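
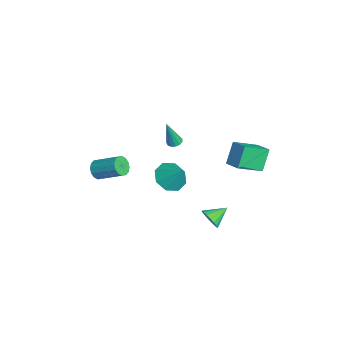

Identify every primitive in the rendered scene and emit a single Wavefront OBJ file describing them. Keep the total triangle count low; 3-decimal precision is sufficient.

v -2.025 -4.02 -1.596
v -1.694 -3.837 -2.185
v -0.845 -2.497 -1.294
v -1.175 -2.68 -0.704
v -2 -3.643 -2.185
v -1.151 -2.303 -1.294
v -2.313 -3.55 -2.027
v -1.463 -2.21 -1.136
v -2.548 -3.583 -1.754
v -1.699 -2.243 -0.862
v -2.643 -3.733 -1.438
v -1.794 -2.393 -0.546
v -2.573 -3.96 -1.164
v -1.723 -2.62 -0.273
v -2.355 -4.203 -1.006
v -1.506 -2.863 -0.115
v -2.049 -4.397 -1.006
v -1.2 -3.057 -0.115
v -1.737 -4.49 -1.164
v -0.887 -3.15 -0.273
v -1.501 -4.457 -1.438
v -0.652 -3.117 -0.546
v -1.406 -4.307 -1.754
v -0.557 -2.967 -0.862
v -1.477 -4.08 -2.027
v -0.627 -2.74 -1.136
v -1.838 0.255 -2.608
v -1.096 0.615 -3.321
v -1.022 0.865 -1.452
v -1.704 1.17 -3.185
v -2.39 1.189 -2.711
v -2.753 0.661 -2.176
v -2.579 -0.105 -1.895
v -1.972 -0.66 -2.031
v -1.285 -0.679 -2.505
v -0.923 -0.15 -3.039
v -3.818 0.77 -0.996
v -3.407 0.515 -1.123
v -3.562 0.25 0.876
v -3.323 0.776 -1.062
v -3.395 1.036 -0.98
v -3.602 1.211 -0.903
v -3.877 1.246 -0.856
v -4.134 1.13 -0.853
v -4.29 0.9 -0.896
v -4.297 0.628 -0.97
v -4.151 0.402 -1.053
v -3.9 0.292 -1.118
v -3.623 0.334 -1.144
v 1.844 4.709 2.77
v 2.321 3.213 3.587
v 2.814 5.193 3.09
v 3.29 3.697 3.908
v 2.51 4.223 1.492
v 2.986 2.727 2.31
v 3.479 4.707 1.813
v 3.956 3.211 2.63
v 1.528 2.072 -3.884
v 2.075 2.027 -3.358
v 1.092 3.168 -3.336
v 2.221 2.208 -3.603
v 2.23 2.362 -3.904
v 2.1 2.459 -4.201
v 1.857 2.479 -4.435
v 1.548 2.418 -4.56
v 1.236 2.289 -4.551
v 0.981 2.117 -4.41
v 0.835 1.936 -4.164
v 0.826 1.782 -3.863
v 0.956 1.686 -3.566
v 1.2 1.666 -3.332
v 1.508 1.726 -3.207
v 1.821 1.855 -3.217
f 2 1 5
f 2 5 3
f 3 5 6
f 3 6 4
f 5 1 7
f 5 7 6
f 6 7 8
f 6 8 4
f 7 1 9
f 7 9 8
f 8 9 10
f 8 10 4
f 9 1 11
f 9 11 10
f 10 11 12
f 10 12 4
f 11 1 13
f 11 13 12
f 12 13 14
f 12 14 4
f 13 1 15
f 13 15 14
f 14 15 16
f 14 16 4
f 15 1 17
f 15 17 16
f 16 17 18
f 16 18 4
f 17 1 19
f 17 19 18
f 18 19 20
f 18 20 4
f 19 1 21
f 19 21 20
f 20 21 22
f 20 22 4
f 21 1 23
f 21 23 22
f 22 23 24
f 22 24 4
f 23 1 25
f 23 25 24
f 24 25 26
f 24 26 4
f 25 1 2
f 25 2 26
f 26 2 3
f 26 3 4
f 28 27 30
f 28 30 29
f 30 27 31
f 30 31 29
f 31 27 32
f 31 32 29
f 32 27 33
f 32 33 29
f 33 27 34
f 33 34 29
f 34 27 35
f 34 35 29
f 35 27 36
f 35 36 29
f 36 27 28
f 36 28 29
f 38 37 40
f 38 40 39
f 40 37 41
f 40 41 39
f 41 37 42
f 41 42 39
f 42 37 43
f 42 43 39
f 43 37 44
f 43 44 39
f 44 37 45
f 44 45 39
f 45 37 46
f 45 46 39
f 46 37 47
f 46 47 39
f 47 37 48
f 47 48 39
f 48 37 49
f 48 49 39
f 49 37 38
f 49 38 39
f 51 53 50
f 54 51 50
f 50 53 52
f 52 54 50
f 51 57 53
f 55 51 54
f 55 57 51
f 53 57 52
f 56 54 52
f 52 57 56
f 56 55 54
f 57 55 56
f 59 58 61
f 59 61 60
f 61 58 62
f 61 62 60
f 62 58 63
f 62 63 60
f 63 58 64
f 63 64 60
f 64 58 65
f 64 65 60
f 65 58 66
f 65 66 60
f 66 58 67
f 66 67 60
f 67 58 68
f 67 68 60
f 68 58 69
f 68 69 60
f 69 58 70
f 69 70 60
f 70 58 71
f 70 71 60
f 71 58 72
f 71 72 60
f 72 58 73
f 72 73 60
f 73 58 59
f 73 59 60



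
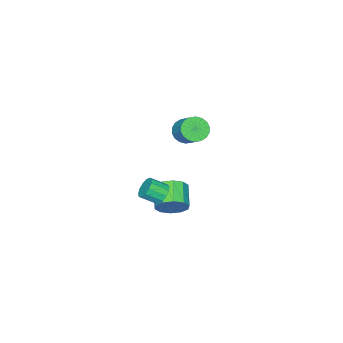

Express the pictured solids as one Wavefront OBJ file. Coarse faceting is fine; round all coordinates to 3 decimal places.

v 1.362 -1.935 3.336
v 2.168 -2.111 3.096
v 2.705 -1.001 4.084
v 1.898 -0.825 4.324
v 2.063 -1.839 2.848
v 2.6 -0.73 3.836
v 1.819 -1.586 2.696
v 2.356 -0.477 3.685
v 1.484 -1.402 2.672
v 2.021 -0.293 3.66
v 1.125 -1.324 2.778
v 1.662 -0.214 3.767
v 0.813 -1.366 2.996
v 1.35 -0.257 3.984
v 0.609 -1.522 3.28
v 1.146 -0.412 4.269
v 0.555 -1.759 3.576
v 1.092 -0.649 4.564
v 0.66 -2.03 3.824
v 1.197 -0.921 4.812
v 0.904 -2.283 3.975
v 1.441 -1.174 4.964
v 1.239 -2.467 4
v 1.776 -1.358 4.988
v 1.598 -2.546 3.893
v 2.135 -1.436 4.882
v 1.91 -2.503 3.676
v 2.447 -1.394 4.664
v 2.114 -2.348 3.391
v 2.651 -1.238 4.38
v 2.377 -2.84 -2.037
v 2.849 -2.901 -2.604
v 3.515 -3.641 -1.969
v 3.043 -3.58 -1.403
v 2.984 -2.581 -2.372
v 3.65 -3.321 -1.738
v 2.926 -2.344 -2.034
v 3.592 -3.084 -1.4
v 2.694 -2.264 -1.697
v 3.36 -3.004 -1.063
v 2.361 -2.367 -1.468
v 3.027 -3.107 -0.834
v 2.033 -2.62 -1.42
v 2.699 -3.36 -0.786
v 1.815 -2.943 -1.567
v 2.481 -3.683 -0.933
v 1.775 -3.234 -1.864
v 2.441 -3.973 -1.23
v 1.926 -3.399 -2.215
v 2.592 -4.139 -1.581
v 2.221 -3.387 -2.51
v 2.886 -4.127 -1.876
v 2.565 -3.201 -2.655
v 3.23 -3.941 -2.021
v 1.599 -2.778 -3.659
v 2.255 -2.898 -2.874
v 1.198 -3.862 -2.137
v 0.541 -3.742 -2.921
v 1.886 -2.395 -2.746
v 0.828 -3.36 -2.009
v 1.407 -2.039 -2.967
v 0.349 -3.003 -2.23
v 1.001 -1.965 -3.452
v -0.056 -2.929 -2.715
v 0.824 -2.201 -4.016
v -0.234 -3.165 -3.279
v 0.942 -2.658 -4.443
v -0.115 -3.622 -3.706
v 1.312 -3.16 -4.571
v 0.254 -4.125 -3.834
v 1.791 -3.517 -4.35
v 0.733 -4.481 -3.613
v 2.196 -3.591 -3.865
v 1.139 -4.555 -3.128
v 2.374 -3.355 -3.301
v 1.316 -4.319 -2.564
f 2 1 5
f 2 5 3
f 3 5 6
f 3 6 4
f 5 1 7
f 5 7 6
f 6 7 8
f 6 8 4
f 7 1 9
f 7 9 8
f 8 9 10
f 8 10 4
f 9 1 11
f 9 11 10
f 10 11 12
f 10 12 4
f 11 1 13
f 11 13 12
f 12 13 14
f 12 14 4
f 13 1 15
f 13 15 14
f 14 15 16
f 14 16 4
f 15 1 17
f 15 17 16
f 16 17 18
f 16 18 4
f 17 1 19
f 17 19 18
f 18 19 20
f 18 20 4
f 19 1 21
f 19 21 20
f 20 21 22
f 20 22 4
f 21 1 23
f 21 23 22
f 22 23 24
f 22 24 4
f 23 1 25
f 23 25 24
f 24 25 26
f 24 26 4
f 25 1 27
f 25 27 26
f 26 27 28
f 26 28 4
f 27 1 29
f 27 29 28
f 28 29 30
f 28 30 4
f 29 1 2
f 29 2 30
f 30 2 3
f 30 3 4
f 32 31 35
f 32 35 33
f 33 35 36
f 33 36 34
f 35 31 37
f 35 37 36
f 36 37 38
f 36 38 34
f 37 31 39
f 37 39 38
f 38 39 40
f 38 40 34
f 39 31 41
f 39 41 40
f 40 41 42
f 40 42 34
f 41 31 43
f 41 43 42
f 42 43 44
f 42 44 34
f 43 31 45
f 43 45 44
f 44 45 46
f 44 46 34
f 45 31 47
f 45 47 46
f 46 47 48
f 46 48 34
f 47 31 49
f 47 49 48
f 48 49 50
f 48 50 34
f 49 31 51
f 49 51 50
f 50 51 52
f 50 52 34
f 51 31 53
f 51 53 52
f 52 53 54
f 52 54 34
f 53 31 32
f 53 32 54
f 54 32 33
f 54 33 34
f 56 55 59
f 56 59 57
f 57 59 60
f 57 60 58
f 59 55 61
f 59 61 60
f 60 61 62
f 60 62 58
f 61 55 63
f 61 63 62
f 62 63 64
f 62 64 58
f 63 55 65
f 63 65 64
f 64 65 66
f 64 66 58
f 65 55 67
f 65 67 66
f 66 67 68
f 66 68 58
f 67 55 69
f 67 69 68
f 68 69 70
f 68 70 58
f 69 55 71
f 69 71 70
f 70 71 72
f 70 72 58
f 71 55 73
f 71 73 72
f 72 73 74
f 72 74 58
f 73 55 75
f 73 75 74
f 74 75 76
f 74 76 58
f 75 55 56
f 75 56 76
f 76 56 57
f 76 57 58



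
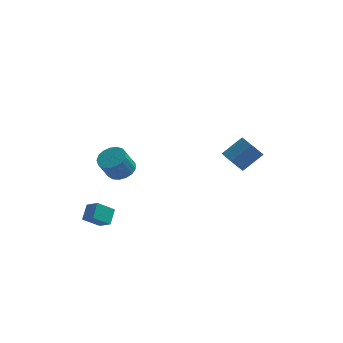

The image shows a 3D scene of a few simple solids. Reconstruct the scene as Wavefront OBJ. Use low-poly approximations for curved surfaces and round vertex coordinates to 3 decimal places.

v 3.228 2.783 -0.69
v 3.809 2.333 -1.03
v 4.834 2.946 -0.09
v 4.252 3.397 0.25
v 3.764 2.817 -1.296
v 4.789 3.43 -0.356
v 3.468 3.285 -1.279
v 4.493 3.898 -0.339
v 3.059 3.518 -0.986
v 4.084 4.132 -0.046
v 2.73 3.408 -0.555
v 3.755 4.021 0.385
v 2.633 3.005 -0.187
v 3.658 3.618 0.754
v 2.815 2.499 -0.054
v 3.839 3.112 0.886
v 3.189 2.125 -0.219
v 4.214 2.739 0.721
v 3.582 2.06 -0.605
v 4.607 2.673 0.336
v -3.786 -3.98 -1.181
v -3.173 -4.44 -0.709
v -3.661 -3.208 -0.59
v -3.048 -3.668 -0.119
v -2.972 -3.592 -1.861
v -2.359 -4.052 -1.39
v -2.847 -2.82 -1.271
v -2.234 -3.28 -0.799
v -2.028 -2.191 1.514
v -1.515 -1.718 1.906
v -1.94 -2.196 3.038
v -2.452 -2.669 2.646
v -1.832 -1.505 1.877
v -2.257 -1.983 3.009
v -2.194 -1.45 1.765
v -2.618 -1.928 2.897
v -2.518 -1.564 1.595
v -2.942 -2.042 2.727
v -2.729 -1.822 1.407
v -3.154 -2.3 2.539
v -2.78 -2.164 1.243
v -3.205 -2.642 2.375
v -2.659 -2.513 1.142
v -3.083 -2.991 2.274
v -2.393 -2.787 1.125
v -2.817 -3.266 2.257
v -2.043 -2.926 1.198
v -2.467 -3.404 2.33
v -1.69 -2.896 1.343
v -2.114 -3.374 2.475
v -1.414 -2.704 1.527
v -1.839 -3.182 2.659
v -1.279 -2.395 1.709
v -1.704 -2.873 2.841
v -1.316 -2.039 1.845
v -1.74 -2.517 2.977
f 2 1 5
f 2 5 3
f 3 5 6
f 3 6 4
f 5 1 7
f 5 7 6
f 6 7 8
f 6 8 4
f 7 1 9
f 7 9 8
f 8 9 10
f 8 10 4
f 9 1 11
f 9 11 10
f 10 11 12
f 10 12 4
f 11 1 13
f 11 13 12
f 12 13 14
f 12 14 4
f 13 1 15
f 13 15 14
f 14 15 16
f 14 16 4
f 15 1 17
f 15 17 16
f 16 17 18
f 16 18 4
f 17 1 19
f 17 19 18
f 18 19 20
f 18 20 4
f 19 1 2
f 19 2 20
f 20 2 3
f 20 3 4
f 22 24 21
f 25 22 21
f 21 24 23
f 23 25 21
f 22 28 24
f 26 22 25
f 26 28 22
f 24 28 23
f 27 25 23
f 23 28 27
f 27 26 25
f 28 26 27
f 30 29 33
f 30 33 31
f 31 33 34
f 31 34 32
f 33 29 35
f 33 35 34
f 34 35 36
f 34 36 32
f 35 29 37
f 35 37 36
f 36 37 38
f 36 38 32
f 37 29 39
f 37 39 38
f 38 39 40
f 38 40 32
f 39 29 41
f 39 41 40
f 40 41 42
f 40 42 32
f 41 29 43
f 41 43 42
f 42 43 44
f 42 44 32
f 43 29 45
f 43 45 44
f 44 45 46
f 44 46 32
f 45 29 47
f 45 47 46
f 46 47 48
f 46 48 32
f 47 29 49
f 47 49 48
f 48 49 50
f 48 50 32
f 49 29 51
f 49 51 50
f 50 51 52
f 50 52 32
f 51 29 53
f 51 53 52
f 52 53 54
f 52 54 32
f 53 29 55
f 53 55 54
f 54 55 56
f 54 56 32
f 55 29 30
f 55 30 56
f 56 30 31
f 56 31 32



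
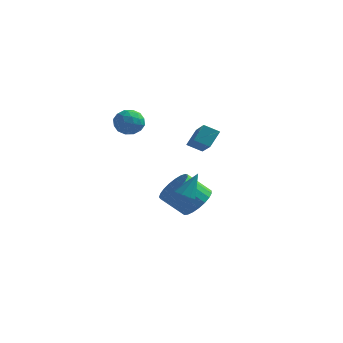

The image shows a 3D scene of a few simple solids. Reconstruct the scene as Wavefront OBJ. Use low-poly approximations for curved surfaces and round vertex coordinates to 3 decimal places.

v 2.643 -2.179 1.35
v 1.931 -2.488 1.765
v 2.82 -1.501 2.159
v 2.108 -1.81 2.574
v 3.732 -3.51 2.226
v 3.02 -3.819 2.641
v 3.909 -2.832 3.035
v 3.197 -3.141 3.45
v -0.056 2.545 -4.169
v 0.521 1.633 -4.134
v -0.547 1.002 -2.957
v -1.124 1.915 -2.991
v 0.721 1.882 -3.819
v -0.347 1.251 -2.642
v 0.787 2.246 -3.564
v -0.281 1.615 -2.387
v 0.707 2.662 -3.414
v -0.36 2.031 -2.236
v 0.496 3.057 -3.394
v -0.572 2.426 -2.217
v 0.188 3.364 -3.508
v -0.879 2.733 -2.331
v -0.161 3.53 -3.737
v -1.229 2.899 -2.559
v -0.492 3.525 -4.04
v -1.56 2.894 -2.862
v -0.748 3.351 -4.365
v -1.816 2.72 -3.188
v -0.884 3.037 -4.657
v -1.952 2.407 -3.479
v -0.877 2.639 -4.864
v -1.945 2.008 -3.686
v -0.728 2.224 -4.95
v -1.796 1.594 -3.773
v -0.463 1.865 -4.902
v -1.531 1.235 -3.725
v -0.127 1.624 -4.727
v -1.195 0.993 -3.55
v 0.221 1.542 -4.455
v -0.847 0.911 -3.278
v 0.371 0.271 -2.798
v 0.697 0.707 -3.115
v 0.809 0.929 -1.442
v 0.241 0.841 -3.033
v -0.138 0.641 -2.813
v -0.22 0.224 -2.585
v 0.045 -0.165 -2.481
v 0.501 -0.299 -2.563
v 0.881 -0.099 -2.783
v 0.962 0.318 -3.011
v -3.562 0.516 1.37
v -3.188 1.069 1.932
v -2.492 -0.389 1.548
v -2.118 0.164 2.11
v -2.857 -0.246 2.327
v -3.518 0.313 2.218
v -2.162 0.367 1.262
v -2.823 0.926 1.153
v -2.323 0.977 1.866
v -2.752 0.598 2.524
v -2.928 0.082 0.956
v -3.357 -0.297 1.614
v -3.469 0.872 1.636
v -2.211 -0.192 1.844
v -2.645 -0.433 1.972
v -2.426 -0.108 2.303
v -3.663 0.427 1.804
v -3.443 0.752 2.134
v -3.248 -0.02 2.366
v -2.237 -0.072 1.346
v -2.017 0.253 1.676
v -3.254 0.788 1.177
v -3.035 1.113 1.508
v -2.432 0.7 1.114
v -2.74 1.143 1.927
v -2.112 0.611 2.031
v -2.137 0.73 1.533
v -2.526 1.059 1.469
v -2.993 0.92 2.314
v -2.364 0.388 2.418
v -2.798 0.147 2.546
v -3.187 0.476 2.482
v -2.484 0.866 2.275
v -3.316 0.292 1.062
v -2.687 -0.24 1.166
v -2.493 0.204 0.998
v -2.882 0.533 0.934
v -3.568 0.069 1.449
v -2.94 -0.463 1.553
v -3.154 -0.379 2.011
v -3.543 -0.05 1.947
v -3.196 -0.186 1.205
f 2 4 1
f 5 2 1
f 1 4 3
f 3 5 1
f 2 8 4
f 6 2 5
f 6 8 2
f 4 8 3
f 7 5 3
f 3 8 7
f 7 6 5
f 8 6 7
f 10 9 13
f 10 13 11
f 11 13 14
f 11 14 12
f 13 9 15
f 13 15 14
f 14 15 16
f 14 16 12
f 15 9 17
f 15 17 16
f 16 17 18
f 16 18 12
f 17 9 19
f 17 19 18
f 18 19 20
f 18 20 12
f 19 9 21
f 19 21 20
f 20 21 22
f 20 22 12
f 21 9 23
f 21 23 22
f 22 23 24
f 22 24 12
f 23 9 25
f 23 25 24
f 24 25 26
f 24 26 12
f 25 9 27
f 25 27 26
f 26 27 28
f 26 28 12
f 27 9 29
f 27 29 28
f 28 29 30
f 28 30 12
f 29 9 31
f 29 31 30
f 30 31 32
f 30 32 12
f 31 9 33
f 31 33 32
f 32 33 34
f 32 34 12
f 33 9 35
f 33 35 34
f 34 35 36
f 34 36 12
f 35 9 37
f 35 37 36
f 36 37 38
f 36 38 12
f 37 9 39
f 37 39 38
f 38 39 40
f 38 40 12
f 39 9 10
f 39 10 40
f 40 10 11
f 40 11 12
f 42 41 44
f 42 44 43
f 44 41 45
f 44 45 43
f 45 41 46
f 45 46 43
f 46 41 47
f 46 47 43
f 47 41 48
f 47 48 43
f 48 41 49
f 48 49 43
f 49 41 50
f 49 50 43
f 50 41 42
f 50 42 43
f 51 88 67
f 88 62 91
f 67 91 56
f 88 91 67
f 51 67 63
f 67 56 68
f 63 68 52
f 67 68 63
f 51 63 72
f 63 52 73
f 72 73 58
f 63 73 72
f 51 72 84
f 72 58 87
f 84 87 61
f 72 87 84
f 51 84 88
f 84 61 92
f 88 92 62
f 84 92 88
f 52 68 79
f 68 56 82
f 79 82 60
f 68 82 79
f 56 91 69
f 91 62 90
f 69 90 55
f 91 90 69
f 62 92 89
f 92 61 85
f 89 85 53
f 92 85 89
f 61 87 86
f 87 58 74
f 86 74 57
f 87 74 86
f 58 73 78
f 73 52 75
f 78 75 59
f 73 75 78
f 54 80 66
f 80 60 81
f 66 81 55
f 80 81 66
f 54 66 64
f 66 55 65
f 64 65 53
f 66 65 64
f 54 64 71
f 64 53 70
f 71 70 57
f 64 70 71
f 54 71 76
f 71 57 77
f 76 77 59
f 71 77 76
f 54 76 80
f 76 59 83
f 80 83 60
f 76 83 80
f 55 81 69
f 81 60 82
f 69 82 56
f 81 82 69
f 53 65 89
f 65 55 90
f 89 90 62
f 65 90 89
f 57 70 86
f 70 53 85
f 86 85 61
f 70 85 86
f 59 77 78
f 77 57 74
f 78 74 58
f 77 74 78
f 60 83 79
f 83 59 75
f 79 75 52
f 83 75 79



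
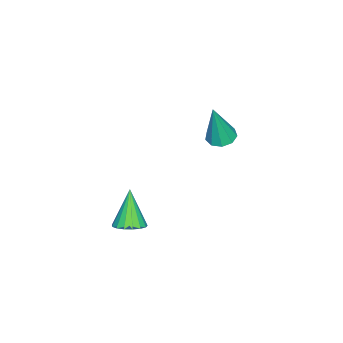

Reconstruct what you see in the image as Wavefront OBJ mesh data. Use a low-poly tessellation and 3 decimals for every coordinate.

v 3.896 -1.717 -1.992
v 4.409 -1.954 -1.764
v 3.184 -2.023 -0.708
v 4.423 -1.672 -1.69
v 4.316 -1.4 -1.684
v 4.113 -1.201 -1.749
v 3.86 -1.12 -1.87
v 3.615 -1.176 -2.019
v 3.434 -1.356 -2.162
v 3.359 -1.618 -2.266
v 3.407 -1.903 -2.307
v 3.567 -2.145 -2.276
v 3.802 -2.29 -2.181
v 4.059 -2.303 -2.042
v 4.278 -2.181 -1.891
v -0.795 -0.335 -0.439
v -0.249 -0.476 -0.576
v -0.405 -0.505 1.299
v -0.28 -0.083 -0.53
v -0.552 0.192 -0.442
v -0.938 0.221 -0.353
v -1.256 -0.01 -0.304
v -1.359 -0.393 -0.319
v -1.198 -0.749 -0.39
v -0.848 -0.91 -0.484
v -0.473 -0.802 -0.557
f 2 1 4
f 2 4 3
f 4 1 5
f 4 5 3
f 5 1 6
f 5 6 3
f 6 1 7
f 6 7 3
f 7 1 8
f 7 8 3
f 8 1 9
f 8 9 3
f 9 1 10
f 9 10 3
f 10 1 11
f 10 11 3
f 11 1 12
f 11 12 3
f 12 1 13
f 12 13 3
f 13 1 14
f 13 14 3
f 14 1 15
f 14 15 3
f 15 1 2
f 15 2 3
f 17 16 19
f 17 19 18
f 19 16 20
f 19 20 18
f 20 16 21
f 20 21 18
f 21 16 22
f 21 22 18
f 22 16 23
f 22 23 18
f 23 16 24
f 23 24 18
f 24 16 25
f 24 25 18
f 25 16 26
f 25 26 18
f 26 16 17
f 26 17 18



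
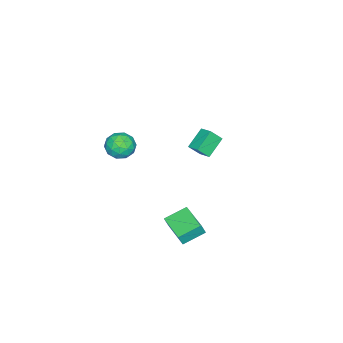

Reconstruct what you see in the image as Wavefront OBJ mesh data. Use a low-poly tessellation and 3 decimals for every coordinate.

v 0.368 2.928 -4.5
v 0.631 2.805 -3.754
v -0.671 3.708 -4.005
v -0.407 3.585 -3.259
v 1.367 4.335 -4.621
v 1.631 4.212 -3.875
v 0.329 5.115 -4.126
v 0.592 4.992 -3.38
v -4.466 2.958 -0.632
v -4.111 3.706 -0.306
v -3.356 2.772 -1.413
v -3.001 3.52 -1.086
v -4.059 2.46 0.066
v -3.704 3.208 0.393
v -2.949 2.274 -0.714
v -2.594 3.022 -0.388
v 2.004 1.895 3.278
v 2.749 2.307 3.296
v 2.671 0.693 3.184
v 3.416 1.105 3.202
v 2.926 1.081 3.898
v 2.514 1.824 3.956
v 2.906 1.176 2.524
v 2.494 1.919 2.582
v 3.307 1.863 2.83
v 3.319 1.804 3.679
v 2.101 1.196 2.801
v 2.113 1.137 3.65
v 2.318 2.207 3.295
v 3.102 0.793 3.185
v 2.814 0.779 3.594
v 3.252 1.021 3.605
v 2.18 1.922 3.683
v 2.618 2.165 3.694
v 2.722 1.444 4.048
v 2.802 0.835 2.786
v 3.24 1.078 2.797
v 2.168 1.979 2.875
v 2.606 2.221 2.886
v 2.698 1.556 2.432
v 3.084 2.188 3.032
v 3.476 1.481 2.977
v 3.176 1.523 2.578
v 2.934 1.96 2.612
v 3.091 2.153 3.531
v 3.483 1.446 3.476
v 3.195 1.432 3.885
v 2.953 1.869 3.919
v 3.419 1.892 3.257
v 1.937 1.554 3.004
v 2.329 0.847 2.949
v 2.467 1.131 2.561
v 2.225 1.568 2.595
v 1.944 1.519 3.503
v 2.336 0.812 3.448
v 2.486 1.04 3.868
v 2.244 1.477 3.902
v 2.001 1.108 3.223
f 2 4 1
f 5 2 1
f 1 4 3
f 3 5 1
f 2 8 4
f 6 2 5
f 6 8 2
f 4 8 3
f 7 5 3
f 3 8 7
f 7 6 5
f 8 6 7
f 10 12 9
f 13 10 9
f 9 12 11
f 11 13 9
f 10 16 12
f 14 10 13
f 14 16 10
f 12 16 11
f 15 13 11
f 11 16 15
f 15 14 13
f 16 14 15
f 17 54 33
f 54 28 57
f 33 57 22
f 54 57 33
f 17 33 29
f 33 22 34
f 29 34 18
f 33 34 29
f 17 29 38
f 29 18 39
f 38 39 24
f 29 39 38
f 17 38 50
f 38 24 53
f 50 53 27
f 38 53 50
f 17 50 54
f 50 27 58
f 54 58 28
f 50 58 54
f 18 34 45
f 34 22 48
f 45 48 26
f 34 48 45
f 22 57 35
f 57 28 56
f 35 56 21
f 57 56 35
f 28 58 55
f 58 27 51
f 55 51 19
f 58 51 55
f 27 53 52
f 53 24 40
f 52 40 23
f 53 40 52
f 24 39 44
f 39 18 41
f 44 41 25
f 39 41 44
f 20 46 32
f 46 26 47
f 32 47 21
f 46 47 32
f 20 32 30
f 32 21 31
f 30 31 19
f 32 31 30
f 20 30 37
f 30 19 36
f 37 36 23
f 30 36 37
f 20 37 42
f 37 23 43
f 42 43 25
f 37 43 42
f 20 42 46
f 42 25 49
f 46 49 26
f 42 49 46
f 21 47 35
f 47 26 48
f 35 48 22
f 47 48 35
f 19 31 55
f 31 21 56
f 55 56 28
f 31 56 55
f 23 36 52
f 36 19 51
f 52 51 27
f 36 51 52
f 25 43 44
f 43 23 40
f 44 40 24
f 43 40 44
f 26 49 45
f 49 25 41
f 45 41 18
f 49 41 45



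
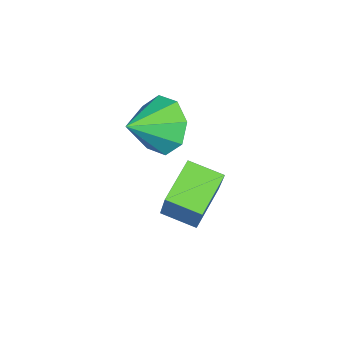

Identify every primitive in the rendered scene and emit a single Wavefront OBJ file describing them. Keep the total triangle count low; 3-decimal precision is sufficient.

v -2.055 -3.006 -0.244
v -1.427 -2.662 -0.971
v -0.985 -3.674 0.364
v -1.472 -2.178 -0.361
v -1.858 -2.178 0.318
v -2.359 -2.664 0.667
v -2.683 -3.35 0.483
v -2.638 -3.835 -0.128
v -2.252 -3.834 -0.806
v -1.75 -3.349 -1.155
v -1.485 -1.735 -4.093
v -1.465 -2.848 -3.767
v -2.84 -1.563 -3.426
v -2.82 -2.676 -3.099
v -0.66 -1.264 -2.541
v -0.64 -2.377 -2.214
v -2.015 -1.092 -1.873
v -1.995 -2.205 -1.547
f 2 1 4
f 2 4 3
f 4 1 5
f 4 5 3
f 5 1 6
f 5 6 3
f 6 1 7
f 6 7 3
f 7 1 8
f 7 8 3
f 8 1 9
f 8 9 3
f 9 1 10
f 9 10 3
f 10 1 2
f 10 2 3
f 12 14 11
f 15 12 11
f 11 14 13
f 13 15 11
f 12 18 14
f 16 12 15
f 16 18 12
f 14 18 13
f 17 15 13
f 13 18 17
f 17 16 15
f 18 16 17



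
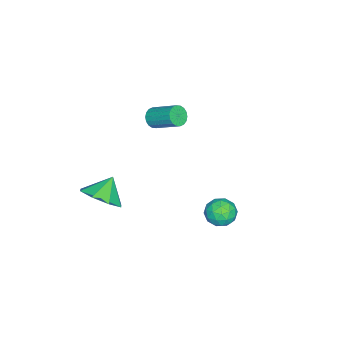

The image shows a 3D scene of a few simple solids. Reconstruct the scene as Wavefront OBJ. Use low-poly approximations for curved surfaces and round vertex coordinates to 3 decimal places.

v 2.492 -2.548 1.57
v 3.281 -2.627 2.333
v 1.648 -2.292 2.47
v 3.199 -1.844 2.034
v 2.703 -1.473 1.463
v 2.084 -1.732 0.955
v 1.703 -2.468 0.808
v 1.785 -3.251 1.106
v 2.281 -3.622 1.677
v 2.901 -3.363 2.185
v -2.615 -1.97 3.236
v -2.13 -1.887 2.929
v -1.819 -0.567 3.778
v -2.305 -0.65 4.084
v -2.307 -1.758 2.793
v -1.996 -0.438 3.641
v -2.545 -1.671 2.744
v -2.234 -0.35 3.593
v -2.797 -1.643 2.793
v -2.486 -0.322 3.641
v -3.013 -1.68 2.929
v -2.702 -0.359 3.778
v -3.15 -1.774 3.126
v -2.839 -0.454 3.975
v -3.181 -1.907 3.345
v -2.871 -0.587 4.194
v -3.101 -2.053 3.542
v -2.79 -0.733 4.391
v -2.924 -2.182 3.679
v -2.613 -0.862 4.527
v -2.686 -2.27 3.727
v -2.375 -0.949 4.576
v -2.434 -2.298 3.679
v -2.123 -0.977 4.527
v -2.218 -2.261 3.542
v -1.907 -0.94 4.391
v -2.081 -2.166 3.345
v -1.77 -0.846 4.194
v -2.049 -2.033 3.126
v -1.739 -0.713 3.975
v 2.609 3.877 3.223
v 3.11 3.845 2.629
v 2.35 2.655 3.071
v 2.851 2.623 2.477
v 3.113 2.724 3.202
v 3.274 3.48 3.296
v 2.186 3.02 2.404
v 2.347 3.776 2.498
v 2.849 3.316 2.123
v 3.422 3.132 2.616
v 2.038 3.368 3.084
v 2.611 3.184 3.577
v 2.882 3.969 2.94
v 2.578 2.531 2.76
v 2.732 2.591 3.187
v 3.027 2.572 2.837
v 2.979 3.754 3.332
v 3.273 3.735 2.983
v 3.275 3.076 3.319
v 2.187 2.765 2.717
v 2.481 2.746 2.368
v 2.433 3.928 2.863
v 2.728 3.909 2.513
v 2.185 3.424 2.381
v 3.024 3.638 2.293
v 2.871 2.92 2.203
v 2.48 3.154 2.16
v 2.575 3.598 2.216
v 3.36 3.531 2.583
v 3.208 2.812 2.493
v 3.362 2.872 2.919
v 3.456 3.316 2.975
v 3.207 3.219 2.285
v 2.252 3.688 3.207
v 2.1 2.969 3.117
v 2.004 3.184 2.725
v 2.098 3.628 2.781
v 2.589 3.58 3.497
v 2.436 2.862 3.407
v 2.885 2.902 3.484
v 2.98 3.346 3.54
v 2.253 3.281 3.415
f 2 1 4
f 2 4 3
f 4 1 5
f 4 5 3
f 5 1 6
f 5 6 3
f 6 1 7
f 6 7 3
f 7 1 8
f 7 8 3
f 8 1 9
f 8 9 3
f 9 1 10
f 9 10 3
f 10 1 2
f 10 2 3
f 12 11 15
f 12 15 13
f 13 15 16
f 13 16 14
f 15 11 17
f 15 17 16
f 16 17 18
f 16 18 14
f 17 11 19
f 17 19 18
f 18 19 20
f 18 20 14
f 19 11 21
f 19 21 20
f 20 21 22
f 20 22 14
f 21 11 23
f 21 23 22
f 22 23 24
f 22 24 14
f 23 11 25
f 23 25 24
f 24 25 26
f 24 26 14
f 25 11 27
f 25 27 26
f 26 27 28
f 26 28 14
f 27 11 29
f 27 29 28
f 28 29 30
f 28 30 14
f 29 11 31
f 29 31 30
f 30 31 32
f 30 32 14
f 31 11 33
f 31 33 32
f 32 33 34
f 32 34 14
f 33 11 35
f 33 35 34
f 34 35 36
f 34 36 14
f 35 11 37
f 35 37 36
f 36 37 38
f 36 38 14
f 37 11 39
f 37 39 38
f 38 39 40
f 38 40 14
f 39 11 12
f 39 12 40
f 40 12 13
f 40 13 14
f 41 78 57
f 78 52 81
f 57 81 46
f 78 81 57
f 41 57 53
f 57 46 58
f 53 58 42
f 57 58 53
f 41 53 62
f 53 42 63
f 62 63 48
f 53 63 62
f 41 62 74
f 62 48 77
f 74 77 51
f 62 77 74
f 41 74 78
f 74 51 82
f 78 82 52
f 74 82 78
f 42 58 69
f 58 46 72
f 69 72 50
f 58 72 69
f 46 81 59
f 81 52 80
f 59 80 45
f 81 80 59
f 52 82 79
f 82 51 75
f 79 75 43
f 82 75 79
f 51 77 76
f 77 48 64
f 76 64 47
f 77 64 76
f 48 63 68
f 63 42 65
f 68 65 49
f 63 65 68
f 44 70 56
f 70 50 71
f 56 71 45
f 70 71 56
f 44 56 54
f 56 45 55
f 54 55 43
f 56 55 54
f 44 54 61
f 54 43 60
f 61 60 47
f 54 60 61
f 44 61 66
f 61 47 67
f 66 67 49
f 61 67 66
f 44 66 70
f 66 49 73
f 70 73 50
f 66 73 70
f 45 71 59
f 71 50 72
f 59 72 46
f 71 72 59
f 43 55 79
f 55 45 80
f 79 80 52
f 55 80 79
f 47 60 76
f 60 43 75
f 76 75 51
f 60 75 76
f 49 67 68
f 67 47 64
f 68 64 48
f 67 64 68
f 50 73 69
f 73 49 65
f 69 65 42
f 73 65 69



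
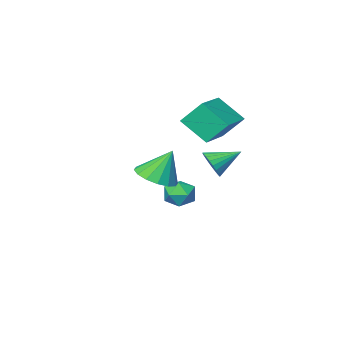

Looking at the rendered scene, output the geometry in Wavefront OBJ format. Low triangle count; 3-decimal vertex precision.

v -2.584 -0.124 1.028
v -1.947 -1.186 2.089
v -0.944 1.114 1.283
v -0.308 0.052 2.343
v -1.912 -0.792 -0.043
v -1.276 -1.854 1.017
v -0.273 0.446 0.211
v 0.364 -0.616 1.272
v 3.337 2.297 -0.484
v 3.796 1.533 -0.099
v 2.783 2.683 0.944
v 4.126 1.91 -0.073
v 4.246 2.391 -0.157
v 4.122 2.846 -0.328
v 3.787 3.154 -0.541
v 3.333 3.232 -0.739
v 2.879 3.06 -0.869
v 2.548 2.683 -0.895
v 2.429 2.202 -0.811
v 2.553 1.747 -0.64
v 2.888 1.439 -0.427
v 3.342 1.361 -0.229
v -0.954 -2.059 -3.799
v -0.284 -2.551 -3.82
v -1.736 -3.109 -4.1
v -1.066 -3.601 -4.121
v -1.328 -3.286 -3.398
v -0.844 -2.636 -3.212
v -1.176 -3.024 -4.708
v -0.692 -2.374 -4.522
v -0.422 -3.147 -4.381
v -0.516 -3.309 -3.572
v -1.504 -2.351 -4.348
v -1.598 -2.513 -3.539
v -0.862 -0.08 -1.341
v -0.459 0.394 -0.905
v -2.098 0.36 -0.679
v -0.522 0.568 -1.137
v -0.636 0.643 -1.401
v -0.785 0.608 -1.655
v -0.945 0.468 -1.861
v -1.093 0.245 -1.988
v -1.206 -0.028 -2.017
v -1.266 -0.309 -1.943
v -1.265 -0.555 -1.777
v -1.202 -0.728 -1.545
v -1.088 -0.803 -1.282
v -0.939 -0.768 -1.028
v -0.779 -0.628 -0.822
v -0.631 -0.405 -0.694
v -0.518 -0.132 -0.666
v -0.458 0.148 -0.74
f 2 4 1
f 5 2 1
f 1 4 3
f 3 5 1
f 2 8 4
f 6 2 5
f 6 8 2
f 4 8 3
f 7 5 3
f 3 8 7
f 7 6 5
f 8 6 7
f 10 9 12
f 10 12 11
f 12 9 13
f 12 13 11
f 13 9 14
f 13 14 11
f 14 9 15
f 14 15 11
f 15 9 16
f 15 16 11
f 16 9 17
f 16 17 11
f 17 9 18
f 17 18 11
f 18 9 19
f 18 19 11
f 19 9 20
f 19 20 11
f 20 9 21
f 20 21 11
f 21 9 22
f 21 22 11
f 22 9 10
f 22 10 11
f 23 34 28
f 23 28 24
f 23 24 30
f 23 30 33
f 23 33 34
f 24 28 32
f 28 34 27
f 34 33 25
f 33 30 29
f 30 24 31
f 26 32 27
f 26 27 25
f 26 25 29
f 26 29 31
f 26 31 32
f 27 32 28
f 25 27 34
f 29 25 33
f 31 29 30
f 32 31 24
f 36 35 38
f 36 38 37
f 38 35 39
f 38 39 37
f 39 35 40
f 39 40 37
f 40 35 41
f 40 41 37
f 41 35 42
f 41 42 37
f 42 35 43
f 42 43 37
f 43 35 44
f 43 44 37
f 44 35 45
f 44 45 37
f 45 35 46
f 45 46 37
f 46 35 47
f 46 47 37
f 47 35 48
f 47 48 37
f 48 35 49
f 48 49 37
f 49 35 50
f 49 50 37
f 50 35 51
f 50 51 37
f 51 35 52
f 51 52 37
f 52 35 36
f 52 36 37



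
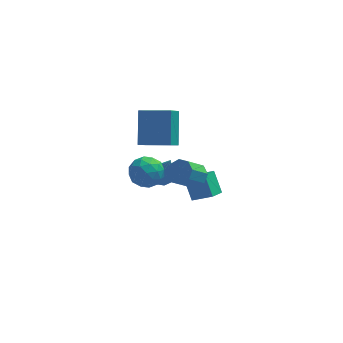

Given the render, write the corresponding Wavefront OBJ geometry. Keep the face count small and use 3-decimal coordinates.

v 1.158 1.239 -0.505
v 1.768 1.37 -0.684
v 1.662 0.901 0.965
v 1.572 1.739 -0.532
v 1.182 1.874 -0.367
v 0.78 1.711 -0.266
v 0.555 1.328 -0.277
v 0.612 0.903 -0.395
v 0.924 0.635 -0.563
v 1.346 0.65 -0.705
v 1.679 0.94 -0.753
v 0.787 -1.487 1.956
v 1.282 -2.007 2.453
v -0.282 -1.633 2.867
v 0.213 -2.153 3.364
v 0.4 -1.302 3.301
v 1.06 -1.212 2.738
v -0.06 -2.428 2.582
v 0.6 -2.338 2.019
v 0.758 -2.588 2.84
v 1.042 -1.893 3.284
v -0.042 -1.747 2.036
v 0.242 -1.052 2.48
v 1.128 -1.734 2.124
v -0.128 -1.906 3.196
v -0.019 -1.406 3.158
v 0.272 -1.711 3.451
v 0.998 -1.267 2.292
v 1.289 -1.573 2.584
v 0.77 -1.159 3.082
v -0.289 -2.067 2.736
v 0.002 -2.373 3.028
v 0.728 -1.929 1.869
v 1.019 -2.234 2.162
v 0.23 -2.481 2.238
v 1.111 -2.381 2.644
v 0.483 -2.467 3.18
v 0.322 -2.629 2.72
v 0.711 -2.576 2.389
v 1.278 -1.973 2.905
v 0.65 -2.058 3.441
v 0.76 -1.558 3.404
v 1.148 -1.506 3.073
v 0.97 -2.314 3.133
v 0.35 -1.582 1.879
v -0.278 -1.667 2.415
v -0.148 -2.134 2.247
v 0.24 -2.082 1.916
v 0.517 -1.173 2.14
v -0.111 -1.259 2.676
v 0.289 -1.064 2.931
v 0.678 -1.011 2.6
v 0.03 -1.326 2.187
v 0.165 3.049 0.196
v 0.232 4.373 1.626
v 0.568 3.853 -0.568
v 0.634 5.177 0.862
v 1.706 2.603 0.538
v 1.772 3.927 1.968
v 2.108 3.407 -0.226
v 2.175 4.731 1.204
v 2.749 0.215 0.383
v 3.325 -0.004 0.714
v 2.588 -0.595 1.607
v 2.011 -0.375 1.277
v 3.157 0.473 0.891
v 2.42 -0.118 1.784
v 2.749 0.799 0.77
v 2.012 0.208 1.663
v 2.341 0.783 0.423
v 1.604 0.193 1.316
v 2.172 0.435 0.053
v 1.435 -0.156 0.946
v 2.34 -0.042 -0.124
v 1.603 -0.633 0.769
v 2.748 -0.368 -0.003
v 2.011 -0.959 0.89
v 3.156 -0.353 0.344
v 2.419 -0.943 1.237
v 2.683 1.704 -2.921
v 2.334 2.453 -1.943
v 3.158 2.374 -3.264
v 2.809 3.122 -2.286
v 3.651 1.338 -2.294
v 3.302 2.086 -1.316
v 4.126 2.007 -2.637
v 3.777 2.756 -1.659
f 2 1 4
f 2 4 3
f 4 1 5
f 4 5 3
f 5 1 6
f 5 6 3
f 6 1 7
f 6 7 3
f 7 1 8
f 7 8 3
f 8 1 9
f 8 9 3
f 9 1 10
f 9 10 3
f 10 1 11
f 10 11 3
f 11 1 2
f 11 2 3
f 12 49 28
f 49 23 52
f 28 52 17
f 49 52 28
f 12 28 24
f 28 17 29
f 24 29 13
f 28 29 24
f 12 24 33
f 24 13 34
f 33 34 19
f 24 34 33
f 12 33 45
f 33 19 48
f 45 48 22
f 33 48 45
f 12 45 49
f 45 22 53
f 49 53 23
f 45 53 49
f 13 29 40
f 29 17 43
f 40 43 21
f 29 43 40
f 17 52 30
f 52 23 51
f 30 51 16
f 52 51 30
f 23 53 50
f 53 22 46
f 50 46 14
f 53 46 50
f 22 48 47
f 48 19 35
f 47 35 18
f 48 35 47
f 19 34 39
f 34 13 36
f 39 36 20
f 34 36 39
f 15 41 27
f 41 21 42
f 27 42 16
f 41 42 27
f 15 27 25
f 27 16 26
f 25 26 14
f 27 26 25
f 15 25 32
f 25 14 31
f 32 31 18
f 25 31 32
f 15 32 37
f 32 18 38
f 37 38 20
f 32 38 37
f 15 37 41
f 37 20 44
f 41 44 21
f 37 44 41
f 16 42 30
f 42 21 43
f 30 43 17
f 42 43 30
f 14 26 50
f 26 16 51
f 50 51 23
f 26 51 50
f 18 31 47
f 31 14 46
f 47 46 22
f 31 46 47
f 20 38 39
f 38 18 35
f 39 35 19
f 38 35 39
f 21 44 40
f 44 20 36
f 40 36 13
f 44 36 40
f 55 57 54
f 58 55 54
f 54 57 56
f 56 58 54
f 55 61 57
f 59 55 58
f 59 61 55
f 57 61 56
f 60 58 56
f 56 61 60
f 60 59 58
f 61 59 60
f 63 62 66
f 63 66 64
f 64 66 67
f 64 67 65
f 66 62 68
f 66 68 67
f 67 68 69
f 67 69 65
f 68 62 70
f 68 70 69
f 69 70 71
f 69 71 65
f 70 62 72
f 70 72 71
f 71 72 73
f 71 73 65
f 72 62 74
f 72 74 73
f 73 74 75
f 73 75 65
f 74 62 76
f 74 76 75
f 75 76 77
f 75 77 65
f 76 62 78
f 76 78 77
f 77 78 79
f 77 79 65
f 78 62 63
f 78 63 79
f 79 63 64
f 79 64 65
f 81 83 80
f 84 81 80
f 80 83 82
f 82 84 80
f 81 87 83
f 85 81 84
f 85 87 81
f 83 87 82
f 86 84 82
f 82 87 86
f 86 85 84
f 87 85 86



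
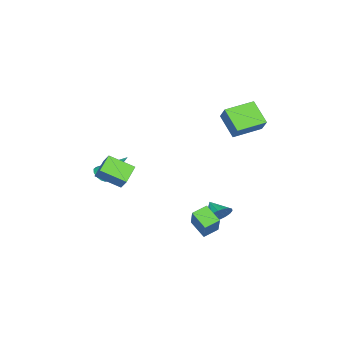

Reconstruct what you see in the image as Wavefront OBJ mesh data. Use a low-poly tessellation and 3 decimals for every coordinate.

v 2.807 -3.212 1.576
v 3.192 -2.808 2.307
v 2.724 -1.804 0.842
v 3.109 -1.4 1.573
v 3.931 -3.4 1.087
v 4.316 -2.996 1.818
v 3.848 -1.992 0.353
v 4.233 -1.588 1.084
v -3.433 1.806 2.079
v -2.82 2.182 3.015
v -4.585 3.215 2.268
v -3.972 3.591 3.203
v -2.468 2.729 1.077
v -1.855 3.105 2.012
v -3.62 4.138 1.265
v -3.007 4.514 2.201
v 1.269 2.748 -2.853
v 1.754 2.794 -2.168
v 0.591 2.092 -2.327
v 1.516 3.079 -2.121
v 1.229 3.297 -2.218
v 0.95 3.407 -2.441
v 0.734 3.387 -2.746
v 0.624 3.24 -3.071
v 0.642 2.995 -3.354
v 0.784 2.702 -3.537
v 1.022 2.418 -3.584
v 1.309 2.199 -3.487
v 1.588 2.089 -3.264
v 1.804 2.11 -2.959
v 1.914 2.257 -2.634
v 1.896 2.501 -2.351
v 3.623 2.431 -3.02
v 2.977 1.591 -2.436
v 3.021 3.085 -2.747
v 2.374 2.245 -2.163
v 4.546 2.695 -1.617
v 3.899 1.855 -1.033
v 3.943 3.349 -1.344
v 3.297 2.509 -0.76
v 0.734 -3.914 -0.895
v 1.097 -4.251 -0.574
v 0.706 -2.446 0.675
v 1.291 -4.052 -0.756
v 1.308 -3.809 -0.983
v 1.144 -3.599 -1.182
v 0.849 -3.49 -1.289
v 0.518 -3.515 -1.272
v 0.256 -3.666 -1.135
v 0.145 -3.896 -0.922
v 0.222 -4.132 -0.701
v 0.461 -4.298 -0.541
v 0.788 -4.343 -0.494
f 2 4 1
f 5 2 1
f 1 4 3
f 3 5 1
f 2 8 4
f 6 2 5
f 6 8 2
f 4 8 3
f 7 5 3
f 3 8 7
f 7 6 5
f 8 6 7
f 10 12 9
f 13 10 9
f 9 12 11
f 11 13 9
f 10 16 12
f 14 10 13
f 14 16 10
f 12 16 11
f 15 13 11
f 11 16 15
f 15 14 13
f 16 14 15
f 18 17 20
f 18 20 19
f 20 17 21
f 20 21 19
f 21 17 22
f 21 22 19
f 22 17 23
f 22 23 19
f 23 17 24
f 23 24 19
f 24 17 25
f 24 25 19
f 25 17 26
f 25 26 19
f 26 17 27
f 26 27 19
f 27 17 28
f 27 28 19
f 28 17 29
f 28 29 19
f 29 17 30
f 29 30 19
f 30 17 31
f 30 31 19
f 31 17 32
f 31 32 19
f 32 17 18
f 32 18 19
f 34 36 33
f 37 34 33
f 33 36 35
f 35 37 33
f 34 40 36
f 38 34 37
f 38 40 34
f 36 40 35
f 39 37 35
f 35 40 39
f 39 38 37
f 40 38 39
f 42 41 44
f 42 44 43
f 44 41 45
f 44 45 43
f 45 41 46
f 45 46 43
f 46 41 47
f 46 47 43
f 47 41 48
f 47 48 43
f 48 41 49
f 48 49 43
f 49 41 50
f 49 50 43
f 50 41 51
f 50 51 43
f 51 41 52
f 51 52 43
f 52 41 53
f 52 53 43
f 53 41 42
f 53 42 43



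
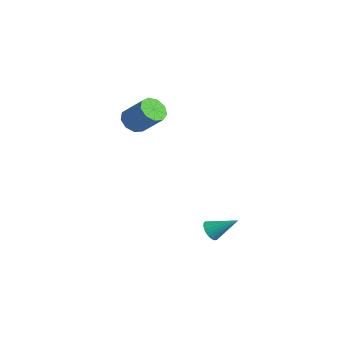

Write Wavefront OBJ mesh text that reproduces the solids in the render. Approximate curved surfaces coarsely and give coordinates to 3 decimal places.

v 0.876 3.282 -4.081
v 1.404 3.245 -4.49
v 1.704 4.458 -3.119
v 1.266 3.435 -4.604
v 1.068 3.602 -4.637
v 0.84 3.721 -4.586
v 0.618 3.772 -4.458
v 0.435 3.749 -4.273
v 0.32 3.655 -4.058
v 0.289 3.505 -3.847
v 0.347 3.32 -3.671
v 0.486 3.129 -3.558
v 0.684 2.962 -3.524
v 0.911 2.844 -3.575
v 1.133 2.792 -3.703
v 1.316 2.815 -3.889
v 1.432 2.909 -4.104
v 1.463 3.06 -4.315
v -3.967 0.932 2.335
v -3.47 1.245 1.707
v -2.316 1.921 2.957
v -2.813 1.608 3.585
v -3.873 1.644 1.863
v -2.719 2.321 3.112
v -4.319 1.71 2.239
v -3.166 2.387 3.489
v -4.601 1.412 2.661
v -3.448 2.088 3.911
v -4.586 0.889 2.93
v -3.433 1.566 4.18
v -4.281 0.386 2.921
v -3.128 1.063 4.17
v -3.829 0.139 2.638
v -2.676 0.815 3.887
v -3.441 0.262 2.213
v -2.288 0.939 3.462
v -3.299 0.699 1.845
v -2.146 1.375 3.095
f 2 1 4
f 2 4 3
f 4 1 5
f 4 5 3
f 5 1 6
f 5 6 3
f 6 1 7
f 6 7 3
f 7 1 8
f 7 8 3
f 8 1 9
f 8 9 3
f 9 1 10
f 9 10 3
f 10 1 11
f 10 11 3
f 11 1 12
f 11 12 3
f 12 1 13
f 12 13 3
f 13 1 14
f 13 14 3
f 14 1 15
f 14 15 3
f 15 1 16
f 15 16 3
f 16 1 17
f 16 17 3
f 17 1 18
f 17 18 3
f 18 1 2
f 18 2 3
f 20 19 23
f 20 23 21
f 21 23 24
f 21 24 22
f 23 19 25
f 23 25 24
f 24 25 26
f 24 26 22
f 25 19 27
f 25 27 26
f 26 27 28
f 26 28 22
f 27 19 29
f 27 29 28
f 28 29 30
f 28 30 22
f 29 19 31
f 29 31 30
f 30 31 32
f 30 32 22
f 31 19 33
f 31 33 32
f 32 33 34
f 32 34 22
f 33 19 35
f 33 35 34
f 34 35 36
f 34 36 22
f 35 19 37
f 35 37 36
f 36 37 38
f 36 38 22
f 37 19 20
f 37 20 38
f 38 20 21
f 38 21 22



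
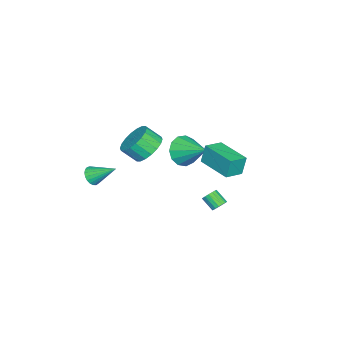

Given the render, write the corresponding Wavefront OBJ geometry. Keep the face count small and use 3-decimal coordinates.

v 3.336 2.261 2.344
v 3.134 2.436 3.534
v 2.35 2.82 2.094
v 2.148 2.994 3.285
v 4.392 4.086 2.255
v 4.19 4.26 3.446
v 3.406 4.644 2.006
v 3.204 4.819 3.196
v 2.61 -1.047 2.008
v 3.601 -1.167 1.621
v 3.82 -2.012 2.445
v 2.83 -1.893 2.832
v 3.656 -0.83 1.953
v 3.876 -1.675 2.776
v 3.505 -0.535 2.295
v 3.724 -1.38 3.119
v 3.176 -0.343 2.581
v 3.396 -1.188 3.404
v 2.735 -0.289 2.753
v 2.955 -1.135 3.576
v 2.27 -0.386 2.778
v 2.489 -1.232 3.601
v 1.872 -0.614 2.65
v 2.091 -1.459 3.473
v 1.62 -0.928 2.395
v 1.839 -1.773 3.219
v 1.564 -1.265 2.064
v 1.784 -2.11 2.887
v 1.716 -1.56 1.721
v 1.935 -2.405 2.545
v 2.044 -1.752 1.436
v 2.264 -2.597 2.259
v 2.485 -1.805 1.264
v 2.705 -2.651 2.087
v 2.951 -1.708 1.239
v 3.17 -2.554 2.062
v 3.349 -1.481 1.367
v 3.568 -2.326 2.19
v 3.361 -4.186 -0.566
v 3.75 -4.48 -0.107
v 3.319 -2.754 0.386
v 3.938 -4.362 -0.276
v 4.026 -4.214 -0.495
v 3.999 -4.061 -0.726
v 3.862 -3.93 -0.929
v 3.638 -3.842 -1.07
v 3.366 -3.815 -1.124
v 3.093 -3.851 -1.081
v 2.867 -3.945 -0.949
v 2.725 -4.081 -0.751
v 2.694 -4.235 -0.521
v 2.778 -4.381 -0.299
v 2.963 -4.492 -0.123
v 3.216 -4.551 -0.023
v 3.495 -4.547 -0.018
v 0.95 2.547 -3.039
v 1.27 2.227 -3.274
v 0.989 1.493 -2.657
v 0.67 1.813 -2.421
v 1.406 2.325 -3.096
v 1.125 1.59 -2.479
v 1.437 2.474 -2.905
v 1.156 1.739 -2.288
v 1.357 2.639 -2.745
v 1.076 1.904 -2.127
v 1.184 2.784 -2.651
v 0.903 2.049 -2.034
v 0.957 2.874 -2.647
v 0.676 2.139 -2.03
v 0.729 2.89 -2.732
v 0.448 2.155 -2.115
v 0.551 2.827 -2.888
v 0.27 2.092 -2.27
v 0.465 2.7 -3.078
v 0.184 1.965 -2.46
v 0.491 2.538 -3.259
v 0.21 1.803 -2.642
v 0.621 2.379 -3.39
v 0.34 1.644 -2.772
v 0.827 2.258 -3.44
v 0.546 1.523 -2.822
v 1.061 2.203 -3.398
v 0.78 1.468 -2.781
v -0.321 -0.107 0.126
v 0.566 -0.126 -0.489
v 0.341 1.487 1.034
v 0.158 0.214 -0.787
v -0.402 0.451 -0.795
v -0.937 0.511 -0.51
v -1.276 0.375 -0.024
v -1.312 0.086 0.51
v -1.034 -0.264 0.923
v -0.529 -0.565 1.082
v 0.042 -0.72 0.938
v 0.497 -0.68 0.536
v 0.693 -0.459 0.004
f 2 4 1
f 5 2 1
f 1 4 3
f 3 5 1
f 2 8 4
f 6 2 5
f 6 8 2
f 4 8 3
f 7 5 3
f 3 8 7
f 7 6 5
f 8 6 7
f 10 9 13
f 10 13 11
f 11 13 14
f 11 14 12
f 13 9 15
f 13 15 14
f 14 15 16
f 14 16 12
f 15 9 17
f 15 17 16
f 16 17 18
f 16 18 12
f 17 9 19
f 17 19 18
f 18 19 20
f 18 20 12
f 19 9 21
f 19 21 20
f 20 21 22
f 20 22 12
f 21 9 23
f 21 23 22
f 22 23 24
f 22 24 12
f 23 9 25
f 23 25 24
f 24 25 26
f 24 26 12
f 25 9 27
f 25 27 26
f 26 27 28
f 26 28 12
f 27 9 29
f 27 29 28
f 28 29 30
f 28 30 12
f 29 9 31
f 29 31 30
f 30 31 32
f 30 32 12
f 31 9 33
f 31 33 32
f 32 33 34
f 32 34 12
f 33 9 35
f 33 35 34
f 34 35 36
f 34 36 12
f 35 9 37
f 35 37 36
f 36 37 38
f 36 38 12
f 37 9 10
f 37 10 38
f 38 10 11
f 38 11 12
f 40 39 42
f 40 42 41
f 42 39 43
f 42 43 41
f 43 39 44
f 43 44 41
f 44 39 45
f 44 45 41
f 45 39 46
f 45 46 41
f 46 39 47
f 46 47 41
f 47 39 48
f 47 48 41
f 48 39 49
f 48 49 41
f 49 39 50
f 49 50 41
f 50 39 51
f 50 51 41
f 51 39 52
f 51 52 41
f 52 39 53
f 52 53 41
f 53 39 54
f 53 54 41
f 54 39 55
f 54 55 41
f 55 39 40
f 55 40 41
f 57 56 60
f 57 60 58
f 58 60 61
f 58 61 59
f 60 56 62
f 60 62 61
f 61 62 63
f 61 63 59
f 62 56 64
f 62 64 63
f 63 64 65
f 63 65 59
f 64 56 66
f 64 66 65
f 65 66 67
f 65 67 59
f 66 56 68
f 66 68 67
f 67 68 69
f 67 69 59
f 68 56 70
f 68 70 69
f 69 70 71
f 69 71 59
f 70 56 72
f 70 72 71
f 71 72 73
f 71 73 59
f 72 56 74
f 72 74 73
f 73 74 75
f 73 75 59
f 74 56 76
f 74 76 75
f 75 76 77
f 75 77 59
f 76 56 78
f 76 78 77
f 77 78 79
f 77 79 59
f 78 56 80
f 78 80 79
f 79 80 81
f 79 81 59
f 80 56 82
f 80 82 81
f 81 82 83
f 81 83 59
f 82 56 57
f 82 57 83
f 83 57 58
f 83 58 59
f 85 84 87
f 85 87 86
f 87 84 88
f 87 88 86
f 88 84 89
f 88 89 86
f 89 84 90
f 89 90 86
f 90 84 91
f 90 91 86
f 91 84 92
f 91 92 86
f 92 84 93
f 92 93 86
f 93 84 94
f 93 94 86
f 94 84 95
f 94 95 86
f 95 84 96
f 95 96 86
f 96 84 85
f 96 85 86



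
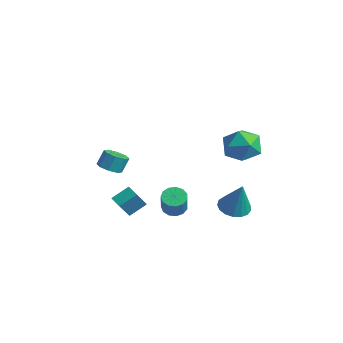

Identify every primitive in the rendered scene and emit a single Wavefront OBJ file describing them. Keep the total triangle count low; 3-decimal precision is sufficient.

v 2.448 3.956 0.418
v 3.54 3.389 0.408
v 1.6 2.311 1.152
v 2.692 1.744 1.142
v 2.484 2.664 1.932
v 3.008 3.681 1.478
v 2.132 2.019 0.082
v 2.656 3.036 -0.372
v 3.345 2.192 0.2
v 3.562 2.591 1.344
v 1.578 3.109 0.216
v 1.795 3.508 1.36
v -1.519 -2.968 -3.223
v -1.287 -1.959 -2.578
v -1.738 -2.134 -4.449
v -1.506 -1.125 -3.804
v -0.694 -3.035 -3.416
v -0.462 -2.026 -2.771
v -0.913 -2.201 -4.642
v -0.681 -1.192 -3.997
v 2.605 -1.825 -2.212
v 3.149 -2.114 -2.565
v 3.718 -2.564 -1.321
v 3.175 -2.275 -0.968
v 3.257 -1.739 -2.479
v 3.827 -2.189 -1.235
v 3.159 -1.391 -2.308
v 3.728 -1.841 -1.065
v 2.884 -1.181 -2.107
v 3.454 -1.63 -0.863
v 2.522 -1.175 -1.939
v 3.091 -1.625 -0.695
v 2.185 -1.376 -1.857
v 2.755 -1.826 -0.613
v 1.982 -1.719 -1.888
v 2.552 -2.169 -0.645
v 1.977 -2.096 -2.022
v 2.546 -2.546 -0.778
v 2.171 -2.387 -2.216
v 2.741 -2.837 -0.973
v 2.503 -2.5 -2.409
v 3.073 -2.949 -1.165
v 2.868 -2.398 -2.539
v 3.437 -2.848 -1.295
v -4.005 -1.299 -2.658
v -3.236 -1.282 -2.676
v -3.225 -0.763 -1.741
v -3.995 -0.781 -1.722
v -3.478 -0.811 -2.935
v -3.468 -0.292 -1.999
v -4.03 -0.626 -3.031
v -4.019 -0.107 -2.095
v -4.567 -0.836 -2.909
v -4.556 -0.317 -1.973
v -4.775 -1.317 -2.639
v -4.764 -0.798 -1.704
v -4.532 -1.788 -2.381
v -4.522 -1.269 -1.445
v -3.981 -1.973 -2.285
v -3.97 -1.454 -1.349
v -3.444 -1.763 -2.407
v -3.433 -1.244 -1.471
v 3.568 1.522 -3.062
v 4.432 1.739 -3.365
v 4.252 1.518 -1.118
v 4.238 2.139 -3.296
v 3.891 2.398 -3.173
v 3.47 2.456 -3.025
v 3.072 2.301 -2.885
v 2.787 1.967 -2.786
v 2.682 1.531 -2.75
v 2.779 1.093 -2.785
v 3.058 0.754 -2.884
v 3.453 0.59 -3.023
v 3.875 0.64 -3.171
v 4.226 0.893 -3.294
v 4.427 1.289 -3.364
f 1 12 6
f 1 6 2
f 1 2 8
f 1 8 11
f 1 11 12
f 2 6 10
f 6 12 5
f 12 11 3
f 11 8 7
f 8 2 9
f 4 10 5
f 4 5 3
f 4 3 7
f 4 7 9
f 4 9 10
f 5 10 6
f 3 5 12
f 7 3 11
f 9 7 8
f 10 9 2
f 14 16 13
f 17 14 13
f 13 16 15
f 15 17 13
f 14 20 16
f 18 14 17
f 18 20 14
f 16 20 15
f 19 17 15
f 15 20 19
f 19 18 17
f 20 18 19
f 22 21 25
f 22 25 23
f 23 25 26
f 23 26 24
f 25 21 27
f 25 27 26
f 26 27 28
f 26 28 24
f 27 21 29
f 27 29 28
f 28 29 30
f 28 30 24
f 29 21 31
f 29 31 30
f 30 31 32
f 30 32 24
f 31 21 33
f 31 33 32
f 32 33 34
f 32 34 24
f 33 21 35
f 33 35 34
f 34 35 36
f 34 36 24
f 35 21 37
f 35 37 36
f 36 37 38
f 36 38 24
f 37 21 39
f 37 39 38
f 38 39 40
f 38 40 24
f 39 21 41
f 39 41 40
f 40 41 42
f 40 42 24
f 41 21 43
f 41 43 42
f 42 43 44
f 42 44 24
f 43 21 22
f 43 22 44
f 44 22 23
f 44 23 24
f 46 45 49
f 46 49 47
f 47 49 50
f 47 50 48
f 49 45 51
f 49 51 50
f 50 51 52
f 50 52 48
f 51 45 53
f 51 53 52
f 52 53 54
f 52 54 48
f 53 45 55
f 53 55 54
f 54 55 56
f 54 56 48
f 55 45 57
f 55 57 56
f 56 57 58
f 56 58 48
f 57 45 59
f 57 59 58
f 58 59 60
f 58 60 48
f 59 45 61
f 59 61 60
f 60 61 62
f 60 62 48
f 61 45 46
f 61 46 62
f 62 46 47
f 62 47 48
f 64 63 66
f 64 66 65
f 66 63 67
f 66 67 65
f 67 63 68
f 67 68 65
f 68 63 69
f 68 69 65
f 69 63 70
f 69 70 65
f 70 63 71
f 70 71 65
f 71 63 72
f 71 72 65
f 72 63 73
f 72 73 65
f 73 63 74
f 73 74 65
f 74 63 75
f 74 75 65
f 75 63 76
f 75 76 65
f 76 63 77
f 76 77 65
f 77 63 64
f 77 64 65



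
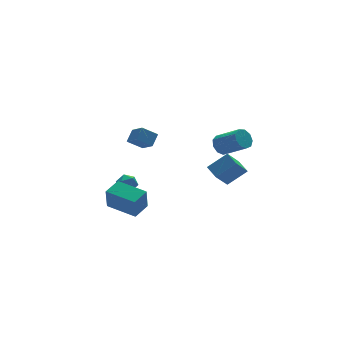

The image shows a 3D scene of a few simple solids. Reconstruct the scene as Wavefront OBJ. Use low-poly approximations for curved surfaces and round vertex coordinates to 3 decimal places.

v -2.19 3.817 -3.829
v -1.678 3.376 -3.537
v -2.842 2.864 -4.123
v -2.33 2.423 -3.831
v -2.738 2.853 -3.394
v -2.336 3.441 -3.213
v -2.184 2.799 -4.447
v -1.782 3.387 -4.266
v -1.674 2.747 -3.919
v -2.017 2.78 -3.268
v -2.503 3.46 -4.392
v -2.846 3.493 -3.741
v -4.717 0.283 -3.696
v -4.934 -0.085 -2.217
v -3.674 0.918 -3.385
v -3.892 0.55 -1.905
v -3.608 -1.41 -3.955
v -3.826 -1.778 -2.475
v -2.566 -0.775 -3.643
v -2.783 -1.143 -2.164
v 3.235 1.38 -0.829
v 3.863 1.825 -0.801
v 4.753 0.505 0.218
v 4.125 0.06 0.189
v 3.549 1.93 -0.391
v 4.439 0.61 0.628
v 3.088 1.777 -0.186
v 3.978 0.457 0.832
v 2.696 1.439 -0.283
v 3.586 0.119 0.736
v 2.556 1.073 -0.635
v 3.446 -0.247 0.384
v 2.734 0.85 -1.078
v 3.624 -0.469 -0.059
v 3.146 0.876 -1.405
v 4.036 -0.444 -0.386
v 3.6 1.137 -1.463
v 4.49 -0.183 -0.444
v 3.883 1.512 -1.224
v 4.773 0.192 -0.205
v -1.891 2.443 0.266
v -1.31 2.948 0.904
v -2.085 3.516 -0.405
v -1.504 4.02 0.233
v -0.956 2.2 -0.393
v -0.375 2.704 0.245
v -1.15 3.272 -1.064
v -0.569 3.777 -0.426
v 2.857 1.28 -3.519
v 4.13 1.063 -2.507
v 2.744 2.322 -3.153
v 4.016 2.104 -2.141
v 3.904 1.816 -4.719
v 5.176 1.598 -3.707
v 3.79 2.857 -4.353
v 5.063 2.64 -3.341
f 1 12 6
f 1 6 2
f 1 2 8
f 1 8 11
f 1 11 12
f 2 6 10
f 6 12 5
f 12 11 3
f 11 8 7
f 8 2 9
f 4 10 5
f 4 5 3
f 4 3 7
f 4 7 9
f 4 9 10
f 5 10 6
f 3 5 12
f 7 3 11
f 9 7 8
f 10 9 2
f 14 16 13
f 17 14 13
f 13 16 15
f 15 17 13
f 14 20 16
f 18 14 17
f 18 20 14
f 16 20 15
f 19 17 15
f 15 20 19
f 19 18 17
f 20 18 19
f 22 21 25
f 22 25 23
f 23 25 26
f 23 26 24
f 25 21 27
f 25 27 26
f 26 27 28
f 26 28 24
f 27 21 29
f 27 29 28
f 28 29 30
f 28 30 24
f 29 21 31
f 29 31 30
f 30 31 32
f 30 32 24
f 31 21 33
f 31 33 32
f 32 33 34
f 32 34 24
f 33 21 35
f 33 35 34
f 34 35 36
f 34 36 24
f 35 21 37
f 35 37 36
f 36 37 38
f 36 38 24
f 37 21 39
f 37 39 38
f 38 39 40
f 38 40 24
f 39 21 22
f 39 22 40
f 40 22 23
f 40 23 24
f 42 44 41
f 45 42 41
f 41 44 43
f 43 45 41
f 42 48 44
f 46 42 45
f 46 48 42
f 44 48 43
f 47 45 43
f 43 48 47
f 47 46 45
f 48 46 47
f 50 52 49
f 53 50 49
f 49 52 51
f 51 53 49
f 50 56 52
f 54 50 53
f 54 56 50
f 52 56 51
f 55 53 51
f 51 56 55
f 55 54 53
f 56 54 55



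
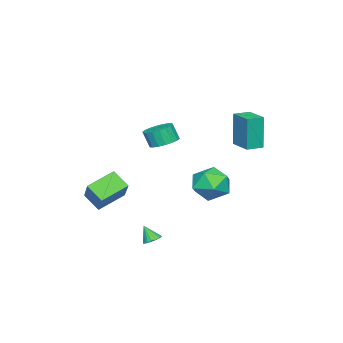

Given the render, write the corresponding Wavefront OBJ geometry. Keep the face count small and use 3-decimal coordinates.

v -4.337 0.293 -1.286
v -3.362 0.649 -0.587
v -3.218 -1.189 -2.093
v -2.243 -0.833 -1.394
v -3.243 -1.355 -0.853
v -3.934 -0.439 -0.354
v -2.646 -0.101 -2.326
v -3.337 0.815 -1.827
v -2.316 0.405 -1.23
v -2.686 -0.369 -0.32
v -3.894 -0.171 -2.36
v -4.264 -0.945 -1.45
v -1.46 1.964 2.786
v -1.607 1.893 4.859
v -2.281 2.497 2.746
v -2.428 2.426 4.819
v -0.692 3.154 2.881
v -0.839 3.083 4.954
v -1.513 3.687 2.841
v -1.66 3.616 4.914
v 3.496 -0.026 -2.622
v 3.993 -0.186 -2.708
v 3.484 -0.534 -1.738
v 4.023 0.016 -2.591
v 3.948 0.211 -2.48
v 3.784 0.358 -2.398
v 3.562 0.43 -2.359
v 3.328 0.411 -2.373
v 3.126 0.306 -2.436
v 2.998 0.135 -2.536
v 2.968 -0.068 -2.653
v 3.043 -0.262 -2.764
v 3.207 -0.41 -2.847
v 3.429 -0.481 -2.885
v 3.664 -0.463 -2.871
v 3.865 -0.357 -2.808
v 1.903 -5.05 -1.203
v 0.531 -4.268 -0.495
v 2.034 -4.104 -1.994
v 0.662 -3.322 -1.286
v 3.218 -4.038 0.226
v 1.846 -3.256 0.934
v 3.349 -3.092 -0.565
v 1.977 -2.31 0.143
v -0.464 -1.544 2.533
v -0.06 -0.846 2.802
v -0.032 -1.238 3.776
v -0.436 -1.936 3.507
v -0.425 -0.756 2.849
v -0.396 -1.148 3.823
v -0.797 -0.822 2.833
v -0.768 -1.214 3.807
v -1.103 -1.031 2.758
v -1.075 -1.422 3.732
v -1.283 -1.341 2.639
v -1.254 -1.733 3.612
v -1.301 -1.692 2.498
v -1.272 -2.084 3.472
v -1.153 -2.013 2.364
v -1.124 -2.405 3.338
v -0.868 -2.242 2.264
v -0.84 -2.634 3.238
v -0.504 -2.332 2.217
v -0.475 -2.724 3.191
v -0.132 -2.266 2.233
v -0.103 -2.658 3.207
v 0.175 -2.058 2.308
v 0.203 -2.449 3.282
v 0.354 -1.747 2.428
v 0.383 -2.139 3.401
v 0.372 -1.396 2.568
v 0.401 -1.788 3.542
v 0.224 -1.075 2.702
v 0.253 -1.467 3.676
f 1 12 6
f 1 6 2
f 1 2 8
f 1 8 11
f 1 11 12
f 2 6 10
f 6 12 5
f 12 11 3
f 11 8 7
f 8 2 9
f 4 10 5
f 4 5 3
f 4 3 7
f 4 7 9
f 4 9 10
f 5 10 6
f 3 5 12
f 7 3 11
f 9 7 8
f 10 9 2
f 14 16 13
f 17 14 13
f 13 16 15
f 15 17 13
f 14 20 16
f 18 14 17
f 18 20 14
f 16 20 15
f 19 17 15
f 15 20 19
f 19 18 17
f 20 18 19
f 22 21 24
f 22 24 23
f 24 21 25
f 24 25 23
f 25 21 26
f 25 26 23
f 26 21 27
f 26 27 23
f 27 21 28
f 27 28 23
f 28 21 29
f 28 29 23
f 29 21 30
f 29 30 23
f 30 21 31
f 30 31 23
f 31 21 32
f 31 32 23
f 32 21 33
f 32 33 23
f 33 21 34
f 33 34 23
f 34 21 35
f 34 35 23
f 35 21 36
f 35 36 23
f 36 21 22
f 36 22 23
f 38 40 37
f 41 38 37
f 37 40 39
f 39 41 37
f 38 44 40
f 42 38 41
f 42 44 38
f 40 44 39
f 43 41 39
f 39 44 43
f 43 42 41
f 44 42 43
f 46 45 49
f 46 49 47
f 47 49 50
f 47 50 48
f 49 45 51
f 49 51 50
f 50 51 52
f 50 52 48
f 51 45 53
f 51 53 52
f 52 53 54
f 52 54 48
f 53 45 55
f 53 55 54
f 54 55 56
f 54 56 48
f 55 45 57
f 55 57 56
f 56 57 58
f 56 58 48
f 57 45 59
f 57 59 58
f 58 59 60
f 58 60 48
f 59 45 61
f 59 61 60
f 60 61 62
f 60 62 48
f 61 45 63
f 61 63 62
f 62 63 64
f 62 64 48
f 63 45 65
f 63 65 64
f 64 65 66
f 64 66 48
f 65 45 67
f 65 67 66
f 66 67 68
f 66 68 48
f 67 45 69
f 67 69 68
f 68 69 70
f 68 70 48
f 69 45 71
f 69 71 70
f 70 71 72
f 70 72 48
f 71 45 73
f 71 73 72
f 72 73 74
f 72 74 48
f 73 45 46
f 73 46 74
f 74 46 47
f 74 47 48



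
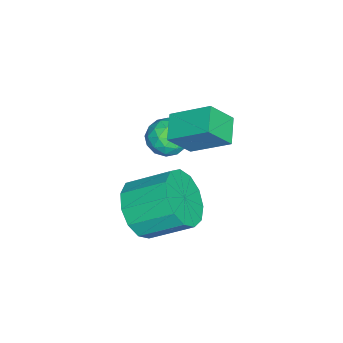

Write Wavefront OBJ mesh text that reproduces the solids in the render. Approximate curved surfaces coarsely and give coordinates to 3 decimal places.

v 2.895 -1.917 1.828
v 3.935 -1.68 1.602
v 3.805 -0.246 2.506
v 2.765 -0.483 2.732
v 3.598 -1.428 1.154
v 3.468 0.006 2.058
v 3.039 -1.331 0.92
v 2.909 0.102 1.824
v 2.434 -1.42 0.974
v 2.304 0.013 1.878
v 1.975 -1.667 1.3
v 1.845 -0.233 2.204
v 1.808 -1.993 1.793
v 1.678 -0.559 2.697
v 1.987 -2.295 2.297
v 1.857 -0.861 3.201
v 2.454 -2.477 2.652
v 2.324 -1.043 3.557
v 3.061 -2.481 2.746
v 2.931 -1.047 3.65
v 3.615 -2.306 2.548
v 3.485 -0.872 3.452
v 3.941 -2.007 2.122
v 3.811 -0.573 3.026
v -1.418 -2.036 1.747
v -0.93 -1.554 1.359
v -0.49 -2.306 2.581
v -0.002 -1.824 2.193
v -0.612 -1.527 2.595
v -1.185 -1.36 2.08
v -0.235 -2.5 1.86
v -0.808 -2.333 1.345
v -0.198 -1.84 1.429
v -0.431 -1.239 1.883
v -0.989 -2.621 2.057
v -1.222 -2.02 2.511
v -1.255 -1.771 1.48
v -0.165 -2.089 2.46
v -0.523 -1.914 2.696
v -0.236 -1.631 2.468
v -1.406 -1.658 1.904
v -1.118 -1.374 1.676
v -0.932 -1.358 2.402
v -0.302 -2.486 2.264
v -0.014 -2.202 2.036
v -1.184 -2.229 1.472
v -0.897 -1.946 1.244
v -0.488 -2.502 1.538
v -0.538 -1.656 1.293
v 0.007 -1.815 1.783
v -0.13 -2.212 1.587
v -0.467 -2.114 1.285
v -0.675 -1.303 1.56
v -0.13 -1.462 2.05
v -0.488 -1.287 2.286
v -0.825 -1.189 1.984
v -0.245 -1.471 1.601
v -1.29 -2.398 1.89
v -0.745 -2.557 2.38
v -0.595 -2.671 1.956
v -0.932 -2.573 1.654
v -1.427 -2.045 2.157
v -0.882 -2.204 2.647
v -0.953 -1.746 2.655
v -1.29 -1.648 2.353
v -1.175 -2.389 2.339
v -1.095 -1.153 2.407
v -0.622 -1.82 3.379
v -0.988 0.236 3.31
v -0.516 -0.431 4.282
v -0.104 -0.989 2.038
v 0.368 -1.656 3.01
v 0.002 0.4 2.941
v 0.475 -0.267 3.913
f 2 1 5
f 2 5 3
f 3 5 6
f 3 6 4
f 5 1 7
f 5 7 6
f 6 7 8
f 6 8 4
f 7 1 9
f 7 9 8
f 8 9 10
f 8 10 4
f 9 1 11
f 9 11 10
f 10 11 12
f 10 12 4
f 11 1 13
f 11 13 12
f 12 13 14
f 12 14 4
f 13 1 15
f 13 15 14
f 14 15 16
f 14 16 4
f 15 1 17
f 15 17 16
f 16 17 18
f 16 18 4
f 17 1 19
f 17 19 18
f 18 19 20
f 18 20 4
f 19 1 21
f 19 21 20
f 20 21 22
f 20 22 4
f 21 1 23
f 21 23 22
f 22 23 24
f 22 24 4
f 23 1 2
f 23 2 24
f 24 2 3
f 24 3 4
f 25 62 41
f 62 36 65
f 41 65 30
f 62 65 41
f 25 41 37
f 41 30 42
f 37 42 26
f 41 42 37
f 25 37 46
f 37 26 47
f 46 47 32
f 37 47 46
f 25 46 58
f 46 32 61
f 58 61 35
f 46 61 58
f 25 58 62
f 58 35 66
f 62 66 36
f 58 66 62
f 26 42 53
f 42 30 56
f 53 56 34
f 42 56 53
f 30 65 43
f 65 36 64
f 43 64 29
f 65 64 43
f 36 66 63
f 66 35 59
f 63 59 27
f 66 59 63
f 35 61 60
f 61 32 48
f 60 48 31
f 61 48 60
f 32 47 52
f 47 26 49
f 52 49 33
f 47 49 52
f 28 54 40
f 54 34 55
f 40 55 29
f 54 55 40
f 28 40 38
f 40 29 39
f 38 39 27
f 40 39 38
f 28 38 45
f 38 27 44
f 45 44 31
f 38 44 45
f 28 45 50
f 45 31 51
f 50 51 33
f 45 51 50
f 28 50 54
f 50 33 57
f 54 57 34
f 50 57 54
f 29 55 43
f 55 34 56
f 43 56 30
f 55 56 43
f 27 39 63
f 39 29 64
f 63 64 36
f 39 64 63
f 31 44 60
f 44 27 59
f 60 59 35
f 44 59 60
f 33 51 52
f 51 31 48
f 52 48 32
f 51 48 52
f 34 57 53
f 57 33 49
f 53 49 26
f 57 49 53
f 68 70 67
f 71 68 67
f 67 70 69
f 69 71 67
f 68 74 70
f 72 68 71
f 72 74 68
f 70 74 69
f 73 71 69
f 69 74 73
f 73 72 71
f 74 72 73



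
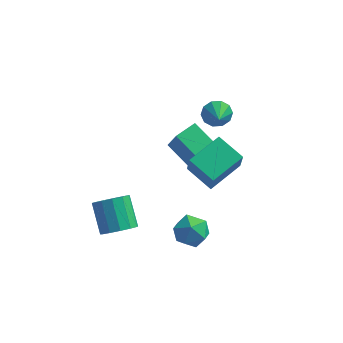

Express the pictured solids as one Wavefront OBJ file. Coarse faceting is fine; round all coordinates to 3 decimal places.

v -0.018 3.955 -1.376
v 0.58 3.35 0.222
v 0.737 5.089 -1.229
v 1.335 4.484 0.369
v 1.645 2.976 -2.369
v 2.243 2.371 -0.771
v 2.4 4.11 -2.222
v 2.998 3.505 -0.624
v 2.719 3.373 2.681
v 3.429 3.365 2.252
v 3.021 2.427 3.199
v 3.508 3.628 2.685
v 3.286 3.793 3.117
v 2.848 3.798 3.382
v 2.359 3.64 3.38
v 2.008 3.381 3.111
v 1.929 3.118 2.677
v 2.151 2.953 2.246
v 2.59 2.948 1.98
v 3.078 3.105 1.982
v 2.517 -0.077 -2.965
v 3.09 -0.714 -2.32
v 1.71 -1.466 -3.62
v 2.283 -2.103 -2.975
v 1.538 -1.452 -2.561
v 2.037 -0.593 -2.156
v 2.763 -1.587 -3.784
v 3.262 -0.728 -3.379
v 3.242 -1.647 -2.826
v 2.485 -1.564 -2.071
v 2.315 -0.616 -3.869
v 1.558 -0.533 -3.114
v -0.954 -2.725 -1.912
v -0.056 -2.576 -1.522
v -0.788 -1.367 -0.298
v -1.686 -1.515 -0.688
v -0.115 -2.199 -1.929
v -0.847 -0.99 -0.705
v -0.44 -1.989 -2.331
v -1.172 -0.78 -1.107
v -0.928 -2.013 -2.6
v -1.66 -0.804 -1.376
v -1.425 -2.262 -2.65
v -2.157 -1.053 -1.426
v -1.772 -2.659 -2.466
v -2.504 -1.449 -1.242
v -1.859 -3.076 -2.106
v -2.591 -1.867 -0.882
v -1.659 -3.381 -1.685
v -2.391 -2.172 -0.461
v -1.235 -3.479 -1.336
v -1.967 -2.269 -0.111
v -0.722 -3.336 -1.169
v -1.454 -2.127 0.055
v -0.283 -3 -1.239
v -1.015 -1.791 -0.014
v 3.551 -1.934 2.023
v 3.785 -2.547 3.482
v 2.179 -1.155 2.57
v 2.414 -1.768 4.029
v 4.686 -0.292 2.531
v 4.921 -0.905 3.99
v 3.315 0.487 3.078
v 3.549 -0.126 4.537
f 2 4 1
f 5 2 1
f 1 4 3
f 3 5 1
f 2 8 4
f 6 2 5
f 6 8 2
f 4 8 3
f 7 5 3
f 3 8 7
f 7 6 5
f 8 6 7
f 10 9 12
f 10 12 11
f 12 9 13
f 12 13 11
f 13 9 14
f 13 14 11
f 14 9 15
f 14 15 11
f 15 9 16
f 15 16 11
f 16 9 17
f 16 17 11
f 17 9 18
f 17 18 11
f 18 9 19
f 18 19 11
f 19 9 20
f 19 20 11
f 20 9 10
f 20 10 11
f 21 32 26
f 21 26 22
f 21 22 28
f 21 28 31
f 21 31 32
f 22 26 30
f 26 32 25
f 32 31 23
f 31 28 27
f 28 22 29
f 24 30 25
f 24 25 23
f 24 23 27
f 24 27 29
f 24 29 30
f 25 30 26
f 23 25 32
f 27 23 31
f 29 27 28
f 30 29 22
f 34 33 37
f 34 37 35
f 35 37 38
f 35 38 36
f 37 33 39
f 37 39 38
f 38 39 40
f 38 40 36
f 39 33 41
f 39 41 40
f 40 41 42
f 40 42 36
f 41 33 43
f 41 43 42
f 42 43 44
f 42 44 36
f 43 33 45
f 43 45 44
f 44 45 46
f 44 46 36
f 45 33 47
f 45 47 46
f 46 47 48
f 46 48 36
f 47 33 49
f 47 49 48
f 48 49 50
f 48 50 36
f 49 33 51
f 49 51 50
f 50 51 52
f 50 52 36
f 51 33 53
f 51 53 52
f 52 53 54
f 52 54 36
f 53 33 55
f 53 55 54
f 54 55 56
f 54 56 36
f 55 33 34
f 55 34 56
f 56 34 35
f 56 35 36
f 58 60 57
f 61 58 57
f 57 60 59
f 59 61 57
f 58 64 60
f 62 58 61
f 62 64 58
f 60 64 59
f 63 61 59
f 59 64 63
f 63 62 61
f 64 62 63



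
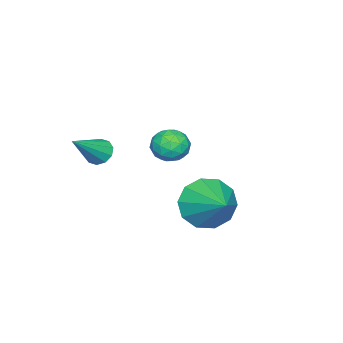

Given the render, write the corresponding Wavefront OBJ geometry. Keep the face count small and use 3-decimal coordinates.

v 1.548 -3.608 -1.678
v 1.853 -3.835 -2.103
v 2.852 -3.872 -0.602
v 1.917 -3.489 -2.096
v 1.841 -3.188 -1.929
v 1.652 -3.048 -1.666
v 1.424 -3.122 -1.408
v 1.244 -3.381 -1.253
v 1.18 -3.728 -1.26
v 1.256 -4.028 -1.427
v 1.445 -4.169 -1.689
v 1.673 -4.095 -1.947
v -1.66 -2.092 -3.14
v -0.961 -2.151 -2.827
v -2.099 -2.909 -2.313
v -1.4 -2.968 -2
v -1.801 -2.317 -1.926
v -1.529 -1.812 -2.437
v -1.531 -3.248 -2.703
v -1.259 -2.743 -3.214
v -0.882 -2.865 -2.557
v -1.048 -2.29 -2.077
v -2.012 -2.77 -3.063
v -2.178 -2.195 -2.583
v -1.272 -2.05 -3.056
v -1.788 -3.01 -2.084
v -2.023 -2.628 -2.041
v -1.613 -2.662 -1.857
v -1.606 -1.851 -2.826
v -1.195 -1.885 -2.642
v -1.689 -1.983 -2.113
v -1.865 -3.175 -2.498
v -1.454 -3.209 -2.314
v -1.447 -2.398 -3.283
v -1.037 -2.432 -3.099
v -1.371 -3.077 -3.027
v -0.815 -2.504 -2.713
v -1.073 -2.984 -2.228
v -1.149 -3.149 -2.641
v -0.99 -2.852 -2.941
v -0.913 -2.166 -2.431
v -1.171 -2.646 -1.945
v -1.406 -2.264 -1.902
v -1.246 -1.967 -2.202
v -0.866 -2.586 -2.272
v -1.889 -2.414 -3.195
v -2.147 -2.894 -2.709
v -1.814 -3.093 -2.938
v -1.654 -2.796 -3.238
v -1.987 -2.076 -2.912
v -2.245 -2.556 -2.427
v -2.07 -2.208 -2.199
v -1.911 -1.911 -2.499
v -2.194 -2.474 -2.868
v 1.2 0.341 -3.289
v 1.894 0.274 -4.101
v 2.18 1.519 -2.551
v 1.448 0.738 -4.251
v 0.907 1.051 -4.034
v 0.479 1.093 -3.532
v 0.326 0.848 -2.937
v 0.507 0.409 -2.477
v 0.953 -0.056 -2.327
v 1.494 -0.369 -2.544
v 1.922 -0.411 -3.046
v 2.075 -0.165 -3.641
f 2 1 4
f 2 4 3
f 4 1 5
f 4 5 3
f 5 1 6
f 5 6 3
f 6 1 7
f 6 7 3
f 7 1 8
f 7 8 3
f 8 1 9
f 8 9 3
f 9 1 10
f 9 10 3
f 10 1 11
f 10 11 3
f 11 1 12
f 11 12 3
f 12 1 2
f 12 2 3
f 13 50 29
f 50 24 53
f 29 53 18
f 50 53 29
f 13 29 25
f 29 18 30
f 25 30 14
f 29 30 25
f 13 25 34
f 25 14 35
f 34 35 20
f 25 35 34
f 13 34 46
f 34 20 49
f 46 49 23
f 34 49 46
f 13 46 50
f 46 23 54
f 50 54 24
f 46 54 50
f 14 30 41
f 30 18 44
f 41 44 22
f 30 44 41
f 18 53 31
f 53 24 52
f 31 52 17
f 53 52 31
f 24 54 51
f 54 23 47
f 51 47 15
f 54 47 51
f 23 49 48
f 49 20 36
f 48 36 19
f 49 36 48
f 20 35 40
f 35 14 37
f 40 37 21
f 35 37 40
f 16 42 28
f 42 22 43
f 28 43 17
f 42 43 28
f 16 28 26
f 28 17 27
f 26 27 15
f 28 27 26
f 16 26 33
f 26 15 32
f 33 32 19
f 26 32 33
f 16 33 38
f 33 19 39
f 38 39 21
f 33 39 38
f 16 38 42
f 38 21 45
f 42 45 22
f 38 45 42
f 17 43 31
f 43 22 44
f 31 44 18
f 43 44 31
f 15 27 51
f 27 17 52
f 51 52 24
f 27 52 51
f 19 32 48
f 32 15 47
f 48 47 23
f 32 47 48
f 21 39 40
f 39 19 36
f 40 36 20
f 39 36 40
f 22 45 41
f 45 21 37
f 41 37 14
f 45 37 41
f 56 55 58
f 56 58 57
f 58 55 59
f 58 59 57
f 59 55 60
f 59 60 57
f 60 55 61
f 60 61 57
f 61 55 62
f 61 62 57
f 62 55 63
f 62 63 57
f 63 55 64
f 63 64 57
f 64 55 65
f 64 65 57
f 65 55 66
f 65 66 57
f 66 55 56
f 66 56 57

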